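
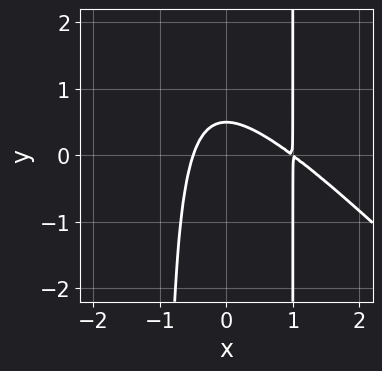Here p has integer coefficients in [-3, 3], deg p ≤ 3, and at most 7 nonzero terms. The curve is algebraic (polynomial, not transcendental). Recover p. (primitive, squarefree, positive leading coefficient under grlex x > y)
1. Degree: no degree-2 curve has this shape, so deg p = 3.
2. Matching integer coefficients to the picture gives p.

2*x^3 + 2*x^2*y - 3*x^2 - 2*y + 1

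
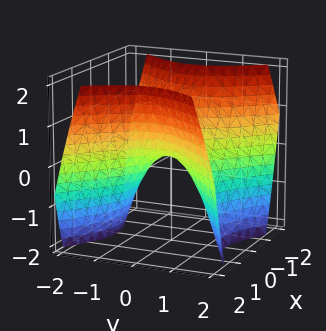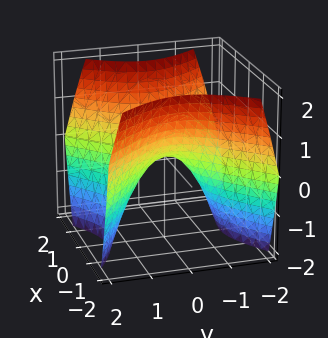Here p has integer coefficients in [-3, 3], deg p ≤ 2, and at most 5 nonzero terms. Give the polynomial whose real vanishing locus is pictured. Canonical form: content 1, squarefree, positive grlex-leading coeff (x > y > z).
x^2 - y^2 - z

(a) The degree is 2 — a saddle surface; a quadric.
(b) Symmetries: the y ↦ −y reflection is a symmetry, so y appears only in even powers; it's symmetric under x → −x, forcing even powers of x.
(c) From the visible intercepts: one y-axis crossing is at y = 0; one z-axis crossing is at z = 0; it crosses the x-axis at the gridline x = 0.
(d) These observations pin down the coefficients.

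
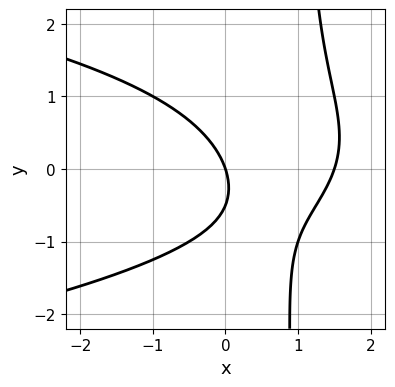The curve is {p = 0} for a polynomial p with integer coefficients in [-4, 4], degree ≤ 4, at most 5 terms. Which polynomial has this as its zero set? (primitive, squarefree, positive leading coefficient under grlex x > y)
2*x*y^2 + 2*x^2 - 2*y^2 - 3*x - y

1. Degree: a generic line meets the curve in up to 3 points, so deg p = 3.
2. Reading off the gridlines: one x-axis crossing is at x = 0; it crosses the y-axis at the gridline y = 0.
3. Solving for integer coefficients yields p as stated.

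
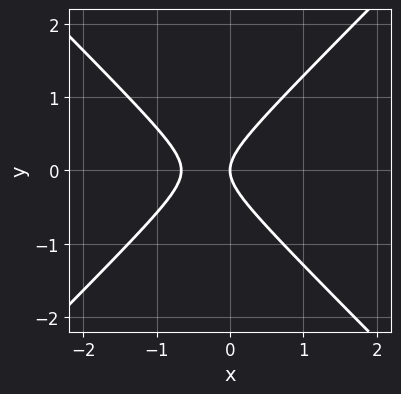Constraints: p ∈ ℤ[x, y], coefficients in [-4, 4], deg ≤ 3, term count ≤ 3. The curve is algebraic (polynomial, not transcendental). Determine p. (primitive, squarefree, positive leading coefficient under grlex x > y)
3*x^2 - 3*y^2 + 2*x

(a) The degree is 2 — a generic line meets the curve in up to 2 points.
(b) Symmetries: the y ↦ −y reflection is a symmetry, so y appears only in even powers.
(c) From the axis intercepts and sections: it crosses the x-axis at the gridline x = 0; it meets the y-axis at y = 0 (among the integer gridlines).
(d) Putting this together gives p.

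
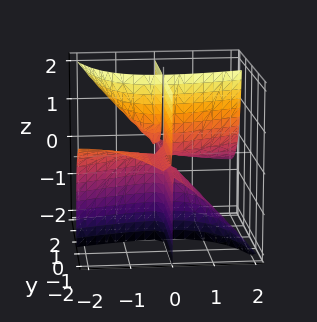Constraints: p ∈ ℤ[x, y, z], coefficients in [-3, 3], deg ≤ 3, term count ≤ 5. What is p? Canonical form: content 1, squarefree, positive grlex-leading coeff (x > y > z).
x^3 - 2*x^2*y - 3*x*y*z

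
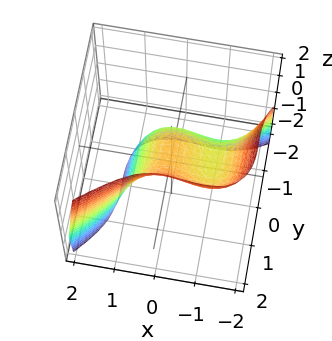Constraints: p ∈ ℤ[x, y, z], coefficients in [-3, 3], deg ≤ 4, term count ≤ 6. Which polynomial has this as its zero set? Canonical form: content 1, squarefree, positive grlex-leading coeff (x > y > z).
1. The degree is 3 — no degree-2 surface has this shape.
2. Matching integer coefficients to the picture gives p.

2*x^3 - 3*y^3 + 3*x^2 + 3*z - 2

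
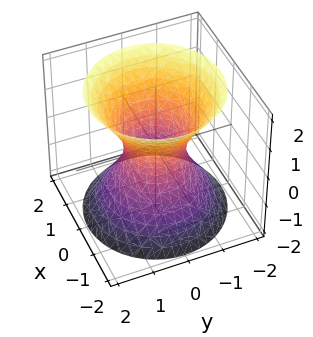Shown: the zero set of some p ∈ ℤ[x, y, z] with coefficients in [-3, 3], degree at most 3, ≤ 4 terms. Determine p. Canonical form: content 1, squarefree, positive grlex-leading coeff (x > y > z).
deg p = 2. An hourglass — one-sheet hyperboloid; a quadric.
Symmetries: the z ↦ −z reflection is a symmetry, so z appears only in even powers; the surface is invariant under rotation about z: p = q(x² + y², z).
Against the integer gridlines: no z-intercept at any integer in the box; a circular section at z = -2 has radius between 1 and 2.
Solving for integer coefficients yields p as stated.

3*x^2 + 3*y^2 - 2*z^2 - 2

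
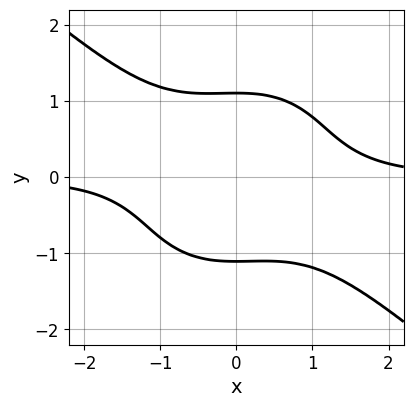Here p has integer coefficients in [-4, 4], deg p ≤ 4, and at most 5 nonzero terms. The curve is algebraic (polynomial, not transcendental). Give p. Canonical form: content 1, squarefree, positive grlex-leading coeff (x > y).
The degree is 4 — the shape is more complex than any degree-3 curve.
Against the integer gridlines: it misses every integer gridline on the x-axis.
Together with the visible shape, these determine p as stated.

2*x^3*y + x^2*y^2 + 2*y^4 - 3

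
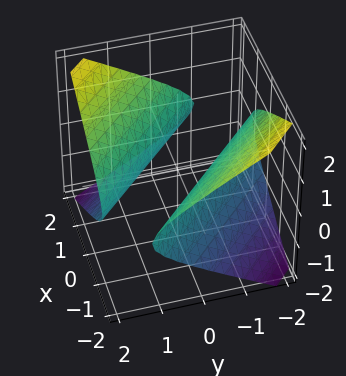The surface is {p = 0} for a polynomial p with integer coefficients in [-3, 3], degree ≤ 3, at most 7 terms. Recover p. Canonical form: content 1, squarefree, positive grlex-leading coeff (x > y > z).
x^2 + 2*x*y + y^2 - 3*z^2 - 1

I count 2 distinct pieces. They look like related sheets of one shape, so recover p as a whole.
Degree: no degree-1 surface has this shape, so deg p = 2.
Reading off the gridlines: among the integer gridlines, it crosses the x-axis at x ∈ {-1, 1}; among the integer gridlines, it crosses the y-axis at y ∈ {-1, 1}; no z-intercept at any integer in the box.
Solving for integer coefficients yields p as stated.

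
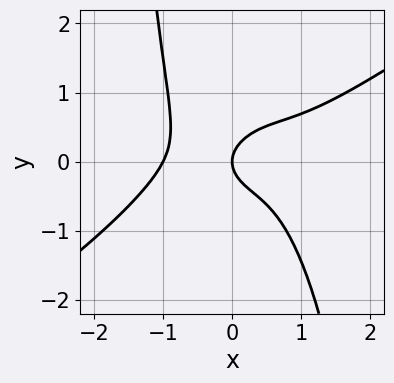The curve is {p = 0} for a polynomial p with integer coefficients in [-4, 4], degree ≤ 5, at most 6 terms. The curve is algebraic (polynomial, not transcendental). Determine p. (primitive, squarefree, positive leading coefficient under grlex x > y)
Degree: no degree-3 curve has this shape, so deg p = 4.
Reading off the gridlines: among the integer gridlines, it crosses the x-axis at x ∈ {-1, 0}; it meets the y-axis at y = 0 (among the integer gridlines).
Assembling these constraints gives the stated polynomial.

2*x^4 - 3*x^3*y - x*y^2 - 3*y^2 + 2*x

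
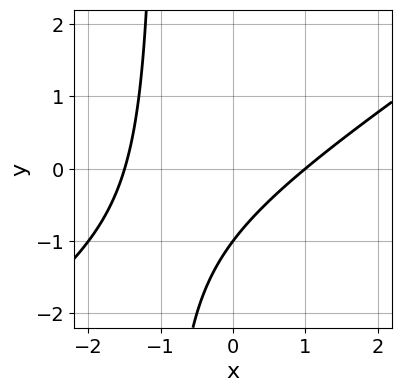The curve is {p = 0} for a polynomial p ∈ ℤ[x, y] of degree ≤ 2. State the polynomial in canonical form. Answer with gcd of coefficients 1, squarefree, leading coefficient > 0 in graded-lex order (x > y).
2*x^2 - 3*x*y + x - 3*y - 3

1. Degree: a generic line meets the curve in up to 2 points, so deg p = 2.
2. From the visible intercepts: it meets the x-axis at x = 1 (among the integer gridlines); one y-axis crossing is at y = -1.
3. Fitting integer coefficients to these (and the overall shape) gives p.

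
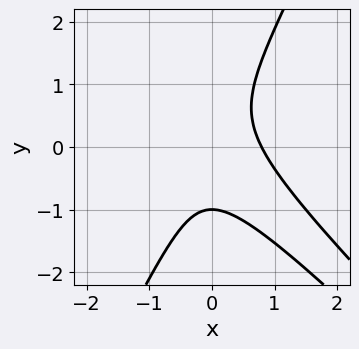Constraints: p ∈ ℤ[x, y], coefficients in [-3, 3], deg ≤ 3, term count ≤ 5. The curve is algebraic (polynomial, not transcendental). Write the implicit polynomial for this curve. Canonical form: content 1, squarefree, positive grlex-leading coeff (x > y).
2*x^3 + 3*x^2*y - y^3 - 1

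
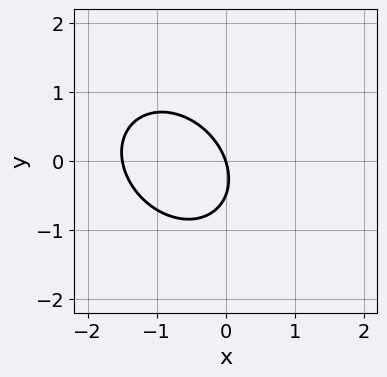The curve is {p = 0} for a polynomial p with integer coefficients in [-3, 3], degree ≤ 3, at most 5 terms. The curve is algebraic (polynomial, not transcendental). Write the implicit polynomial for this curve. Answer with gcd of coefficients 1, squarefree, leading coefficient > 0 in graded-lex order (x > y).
2*x^2 + x*y + 2*y^2 + 3*x + y

Degree: a generic line meets the curve in up to 2 points, so deg p = 2.
From the axis intercepts and sections: it crosses the x-axis at the gridline x = 0; one y-axis crossing is at y = 0.
Together with the visible shape, these determine p as stated.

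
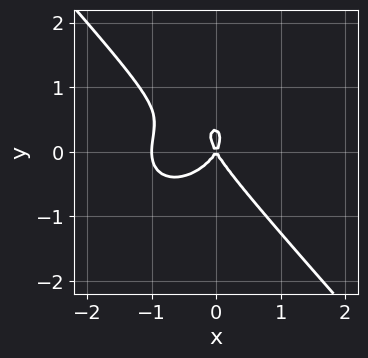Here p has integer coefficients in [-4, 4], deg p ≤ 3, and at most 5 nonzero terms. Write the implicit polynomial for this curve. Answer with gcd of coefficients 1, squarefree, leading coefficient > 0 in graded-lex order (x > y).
First, degree: a generic line meets the curve in up to 3 points, so deg p = 3.
Next, reading off the gridlines: it meets the y-axis at y = 0 (among the integer gridlines); the x-axis gridline crossings are at x ∈ {-1, 0}.
Finally, putting this together gives p.

3*x^3 + x*y^2 + 3*y^3 + 3*x^2 - y^2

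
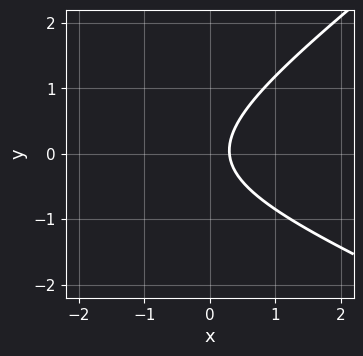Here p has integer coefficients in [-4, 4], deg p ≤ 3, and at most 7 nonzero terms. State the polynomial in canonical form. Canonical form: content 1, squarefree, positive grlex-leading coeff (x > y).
1. deg p = 2. The shape is more complex than any degree-1 curve.
2. From the visible intercepts: no y-intercept at any integer in the box.
3. Matching integer coefficients to the picture gives p.

x^2 + x*y - 3*y^2 + 3*x - 1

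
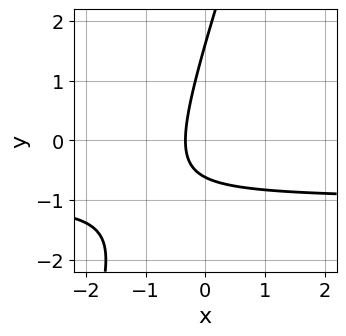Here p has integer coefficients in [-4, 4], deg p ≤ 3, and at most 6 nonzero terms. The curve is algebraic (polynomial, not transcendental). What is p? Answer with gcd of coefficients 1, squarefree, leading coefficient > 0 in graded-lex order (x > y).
First, degree: the shape is more complex than any degree-1 curve, so deg p = 2.
Finally, putting this together gives p.

3*x*y - y^2 + 3*x + y + 1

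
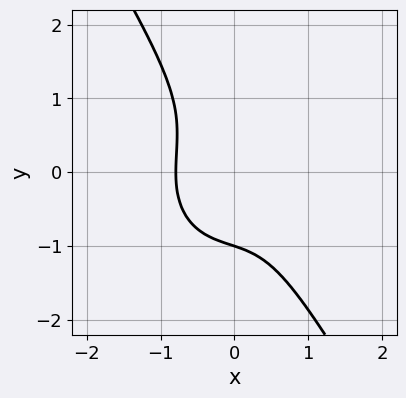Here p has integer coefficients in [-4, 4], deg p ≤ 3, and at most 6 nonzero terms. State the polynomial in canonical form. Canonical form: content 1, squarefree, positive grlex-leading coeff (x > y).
First, deg p = 3. The shape is more complex than any degree-2 curve.
Then, from the visible intercepts: it meets the y-axis at y = -1 (among the integer gridlines).
Finally, the integer polynomial consistent with all of this is the stated p.

2*x^3 + x*y^2 + y^3 + 1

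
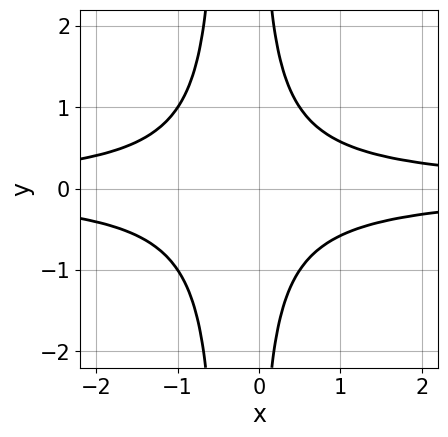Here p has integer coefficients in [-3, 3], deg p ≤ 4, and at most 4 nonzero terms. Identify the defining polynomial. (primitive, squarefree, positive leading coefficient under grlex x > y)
2*x^2*y^2 + x*y^2 - 1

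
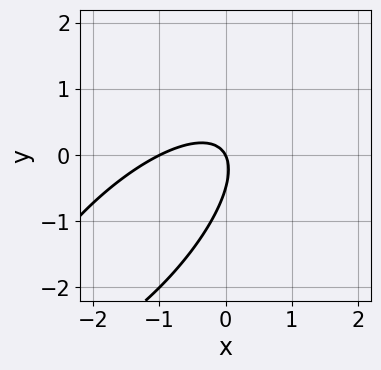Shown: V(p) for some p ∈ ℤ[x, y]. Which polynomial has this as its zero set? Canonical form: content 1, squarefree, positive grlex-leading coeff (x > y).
(a) The degree is 2 — the shape is more complex than any degree-1 curve.
(b) From the axis intercepts and sections: among the integer gridlines, it crosses the x-axis at x ∈ {-1, 0}; it meets the y-axis at y = 0 (among the integer gridlines).
(c) Matching integer coefficients to the picture gives p.

2*x^2 - 3*x*y + 2*y^2 + 2*x + y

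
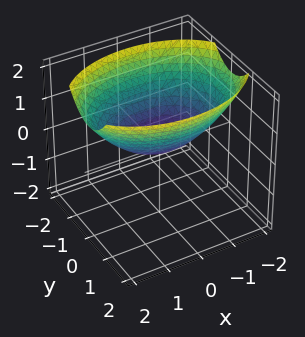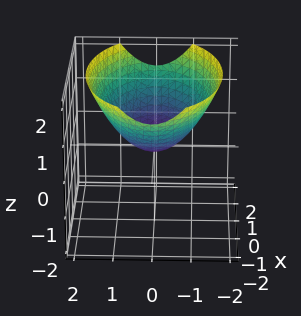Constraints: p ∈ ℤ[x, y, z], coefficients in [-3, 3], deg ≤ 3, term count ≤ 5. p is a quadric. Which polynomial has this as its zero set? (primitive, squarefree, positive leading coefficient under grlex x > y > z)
x^2 + 2*y^2 - 3*z

(a) Degree: a paraboloid; a quadric, so deg p = 2.
(b) Symmetries: it's symmetric under y → −y, forcing even powers of y; mirror symmetry x ↦ −x ⇒ only even powers of x.
(c) Checking where it meets the axes: one x-axis crossing is at x = 0; it meets the z-axis at z = 0 (among the integer gridlines); it crosses the y-axis at the gridline y = 0.
(d) Matching integer coefficients to the picture gives p.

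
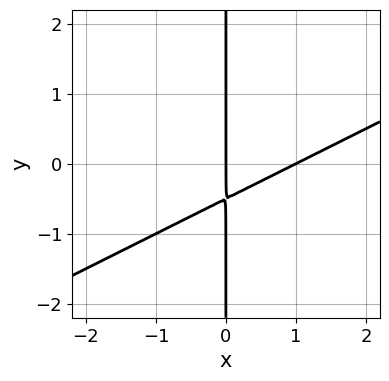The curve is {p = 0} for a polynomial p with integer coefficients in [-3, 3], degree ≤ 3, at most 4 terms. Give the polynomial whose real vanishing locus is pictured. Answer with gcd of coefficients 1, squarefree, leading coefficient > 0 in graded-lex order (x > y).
x^2 - 2*x*y - x

(a) The degree is 2 — no degree-1 curve has this shape.
(b) From the visible intercepts: among the integer gridlines, it crosses the x-axis at x ∈ {0, 1}; every point of the y-axis in the box is on the curve.
(c) Solving for integer coefficients yields p as stated.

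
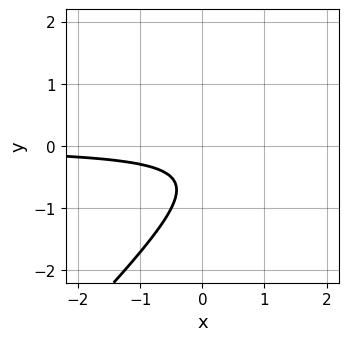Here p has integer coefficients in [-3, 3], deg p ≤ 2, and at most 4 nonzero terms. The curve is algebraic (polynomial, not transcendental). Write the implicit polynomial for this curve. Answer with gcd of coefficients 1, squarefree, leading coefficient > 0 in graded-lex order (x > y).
First, degree: a generic line meets the curve in up to 2 points, so deg p = 2.
Then, against the integer gridlines: it misses every integer gridline on the x-axis; no y-intercept at any integer in the box.
Finally, together with the visible shape, these determine p as stated.

2*x*y - 2*y^2 - 2*y - 1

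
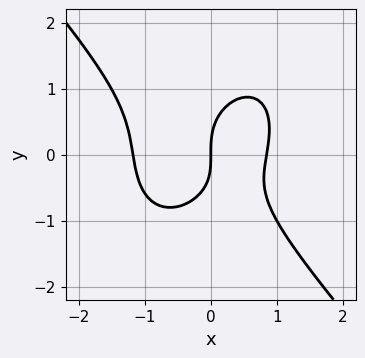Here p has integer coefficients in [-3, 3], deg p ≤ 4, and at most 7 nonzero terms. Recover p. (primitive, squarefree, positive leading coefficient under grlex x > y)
Degree: no degree-2 curve has this shape, so deg p = 3.
From the visible intercepts: it crosses the x-axis at the gridline x = 0; it meets the y-axis at y = 0 (among the integer gridlines).
Matching integer coefficients to the picture gives p.

3*x^3 + 2*y^3 + x^2 - x*y - 3*x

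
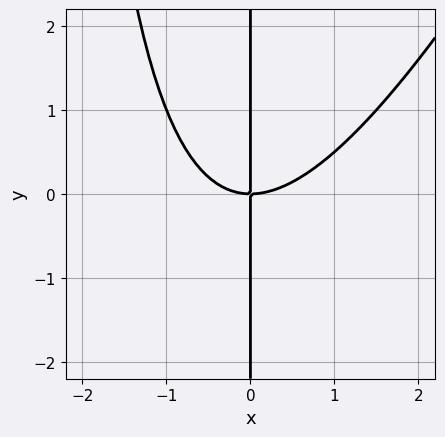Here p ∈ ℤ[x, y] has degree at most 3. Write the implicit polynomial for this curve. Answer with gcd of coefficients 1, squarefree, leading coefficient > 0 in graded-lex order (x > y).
2*x^3 - x^2*y - 3*x*y

The degree is 3 — a generic line meets the curve in up to 3 points.
Against the integer gridlines: the visible y-axis segment lies entirely on the curve; one x-axis crossing is at x = 0.
Matching integer coefficients to the picture gives p.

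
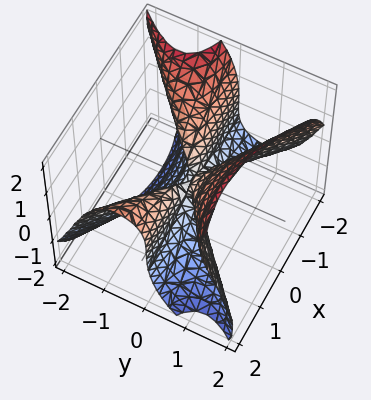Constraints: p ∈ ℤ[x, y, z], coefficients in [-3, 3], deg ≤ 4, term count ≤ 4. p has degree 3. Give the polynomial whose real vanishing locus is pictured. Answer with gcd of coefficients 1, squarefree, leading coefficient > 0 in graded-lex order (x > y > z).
2*x^2*y - 2*x*y*z - 3*y^3 + z^3

1. The degree is 3 — a generic line meets the surface in up to 3 points.
2. From the visible intercepts: every point of the x-axis in the box is on the surface; it meets the y-axis at y = 0 (among the integer gridlines); it meets the z-axis at z = 0 (among the integer gridlines).
3. The integer polynomial consistent with all of this is the stated p.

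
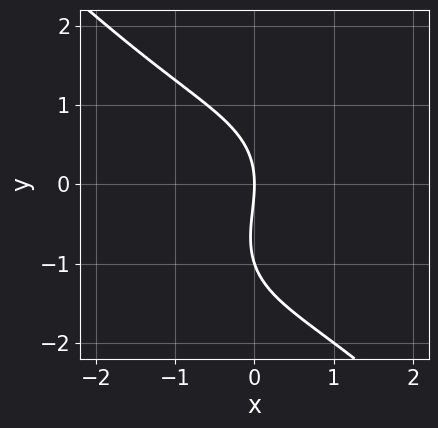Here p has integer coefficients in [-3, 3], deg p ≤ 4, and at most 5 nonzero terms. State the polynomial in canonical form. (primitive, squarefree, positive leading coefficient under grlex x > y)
x^3 + y^3 + y^2 + 3*x

deg p = 3.
Reading off the gridlines: among the integer gridlines, it crosses the y-axis at y ∈ {-1, 0}; it meets the x-axis at x = 0 (among the integer gridlines).
Together with the visible shape, these determine p as stated.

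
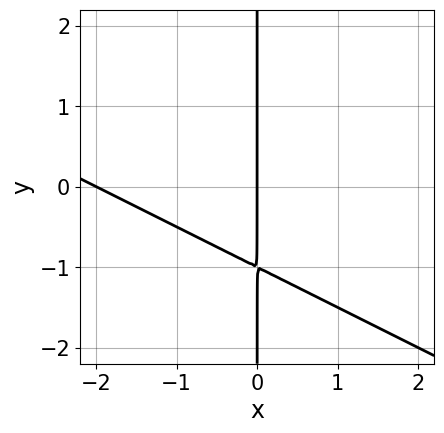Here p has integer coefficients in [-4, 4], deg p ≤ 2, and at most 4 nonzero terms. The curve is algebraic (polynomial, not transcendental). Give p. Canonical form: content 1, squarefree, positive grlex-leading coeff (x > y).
x^2 + 2*x*y + 2*x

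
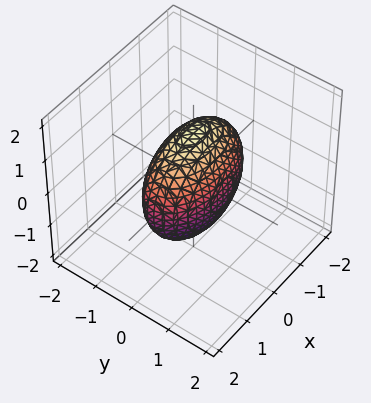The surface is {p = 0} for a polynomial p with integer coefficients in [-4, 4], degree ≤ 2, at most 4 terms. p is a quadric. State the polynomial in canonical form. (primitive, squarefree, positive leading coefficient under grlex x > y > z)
(a) Degree: bounded and convex; a quadric, so deg p = 2.
(b) Symmetries: it's symmetric under x → −x, forcing even powers of x; it's symmetric under z → −z, forcing even powers of z; the y ↦ −y reflection is a symmetry, so y appears only in even powers.
(c) Assembling these constraints gives the stated polynomial.

x^2 + 3*y^2 + z^2 - 2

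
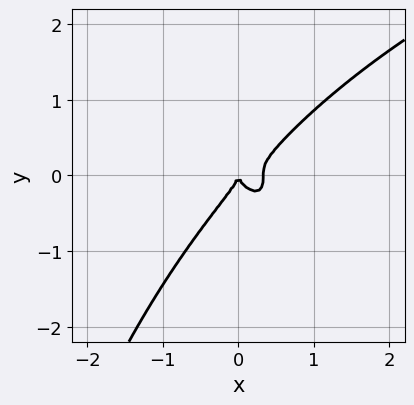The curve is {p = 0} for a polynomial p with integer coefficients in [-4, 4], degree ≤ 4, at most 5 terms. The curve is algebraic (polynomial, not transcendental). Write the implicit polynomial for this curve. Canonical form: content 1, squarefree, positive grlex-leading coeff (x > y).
Degree: no degree-3 curve has this shape, so deg p = 4.
Against the integer gridlines: one x-axis crossing is at x = 0; it crosses the y-axis at the gridline y = 0.
Fitting integer coefficients to these (and the overall shape) gives p.

x^2*y^2 - 3*x^3 + 2*y^3 + x^2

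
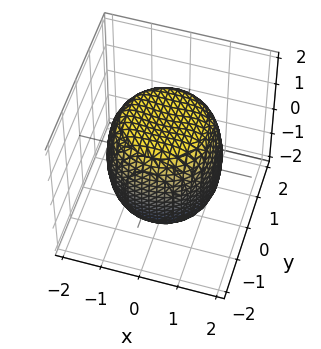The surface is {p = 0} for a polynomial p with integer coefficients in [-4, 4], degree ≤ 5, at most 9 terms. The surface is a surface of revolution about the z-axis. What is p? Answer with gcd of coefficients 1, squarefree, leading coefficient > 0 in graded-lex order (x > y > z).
The degree is 4 — no degree-3 surface has this shape.
Symmetry: the z-axis is an axis of rotation, so x and y enter only as x² + y².
Reading off the gridlines: a circular section at z = 1 has radius between 1 and 2.
The integer polynomial consistent with all of this is the stated p.

x^4 + 2*x^2*y^2 + y^4 - x^2 - y^2 + z^2 - 2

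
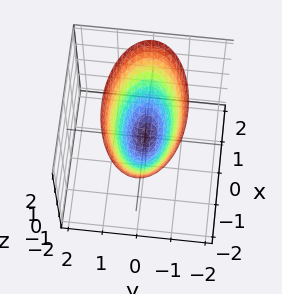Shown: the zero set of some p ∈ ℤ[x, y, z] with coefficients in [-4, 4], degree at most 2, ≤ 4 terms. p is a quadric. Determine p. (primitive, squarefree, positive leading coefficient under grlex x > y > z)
1. The degree is 2 — a single bowl opening along one axis; a quadric.
2. Symmetries: mirror symmetry y ↦ −y ⇒ only even powers of y; the x ↦ −x reflection is a symmetry, so x appears only in even powers.
3. From the axis intercepts and sections: it crosses the z-axis at the gridline z = 0; one y-axis crossing is at y = 0; it meets the x-axis at x = 0 (among the integer gridlines).
4. Putting this together gives p.

x^2 + 3*y^2 - 2*z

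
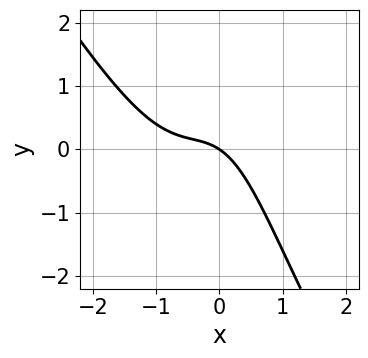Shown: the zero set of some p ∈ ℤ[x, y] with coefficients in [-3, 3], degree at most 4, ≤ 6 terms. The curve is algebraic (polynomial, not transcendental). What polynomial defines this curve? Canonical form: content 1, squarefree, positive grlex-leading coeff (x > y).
3*x^3 + 2*x^2*y + 3*x^2 + 2*x + 3*y

The degree is 3 — no degree-2 curve has this shape.
Observable constraints: one x-axis crossing is at x = 0; it meets the y-axis at y = 0 (among the integer gridlines).
Putting this together gives p.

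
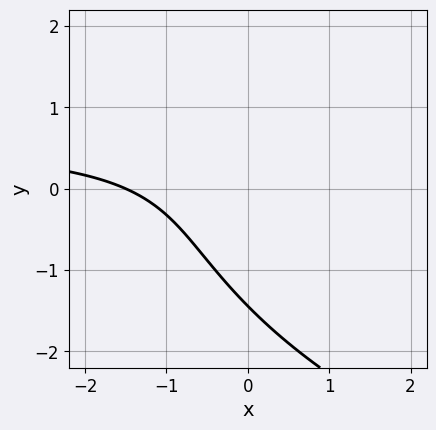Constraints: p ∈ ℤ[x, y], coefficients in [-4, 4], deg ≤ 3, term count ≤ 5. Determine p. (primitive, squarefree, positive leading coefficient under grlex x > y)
y^3 - 3*x*y + 2*x + 3

1. Degree: a generic line meets the curve in up to 3 points, so deg p = 3.
2. Matching integer coefficients to the picture gives p.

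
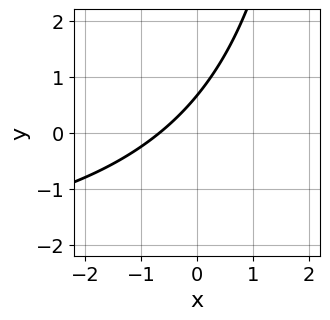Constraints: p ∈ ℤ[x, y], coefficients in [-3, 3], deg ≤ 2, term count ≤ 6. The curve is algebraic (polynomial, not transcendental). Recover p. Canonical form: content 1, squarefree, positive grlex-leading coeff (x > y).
Degree: no degree-1 curve has this shape, so deg p = 2.
Putting this together gives p.

x*y + 3*x - 3*y + 2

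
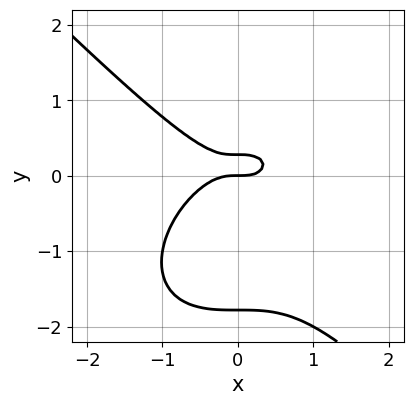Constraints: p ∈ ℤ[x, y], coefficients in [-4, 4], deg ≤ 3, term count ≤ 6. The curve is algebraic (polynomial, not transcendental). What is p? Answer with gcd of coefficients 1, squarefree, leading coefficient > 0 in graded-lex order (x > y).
First, the degree is 3 — no degree-2 curve has this shape.
Next, checking where it meets the axes: one y-axis crossing is at y = 0; it crosses the x-axis at the gridline x = 0.
Finally, putting this together gives p.

2*x^3 + 2*y^3 + 3*y^2 - y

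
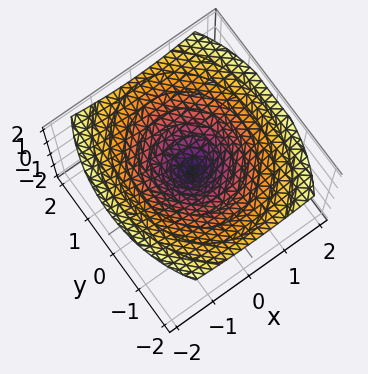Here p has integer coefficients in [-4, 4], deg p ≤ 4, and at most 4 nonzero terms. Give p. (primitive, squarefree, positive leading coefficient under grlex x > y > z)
y^2*z + z^3 - 2*x^2 - 3*y^2

First, the degree is 3 — a generic line meets the surface in up to 3 points.
Next, observable constraints: it meets the y-axis at y = 0 (among the integer gridlines); it meets the x-axis at x = 0 (among the integer gridlines); one z-axis crossing is at z = 0.
Finally, these observations pin down the coefficients.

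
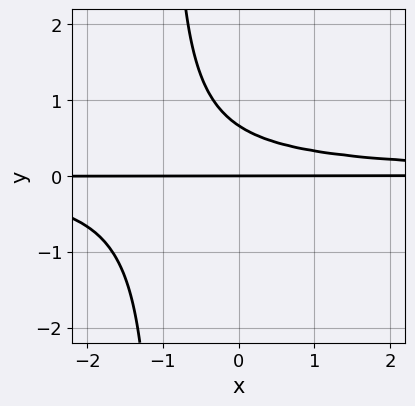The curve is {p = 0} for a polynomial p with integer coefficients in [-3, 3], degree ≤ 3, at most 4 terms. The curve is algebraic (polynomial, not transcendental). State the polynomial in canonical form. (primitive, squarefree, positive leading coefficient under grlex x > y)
3*x*y^2 + 3*y^2 - 2*y

1. deg p = 3. The shape is more complex than any degree-2 curve.
2. Against the integer gridlines: the visible x-axis segment lies entirely on the curve; it meets the y-axis at y = 0 (among the integer gridlines).
3. Fitting integer coefficients to these (and the overall shape) gives p.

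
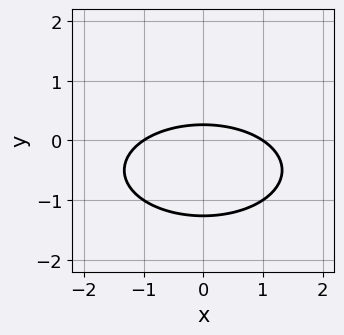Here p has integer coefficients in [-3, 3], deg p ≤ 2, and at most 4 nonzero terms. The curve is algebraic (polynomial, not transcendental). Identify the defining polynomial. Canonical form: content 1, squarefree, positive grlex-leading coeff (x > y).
x^2 + 3*y^2 + 3*y - 1

1. The degree is 2 — the shape is more complex than any degree-1 curve.
2. Symmetries: mirror symmetry x ↦ −x ⇒ only even powers of x.
3. Against the integer gridlines: among the integer gridlines, it crosses the x-axis at x ∈ {-1, 1}.
4. These observations pin down the coefficients.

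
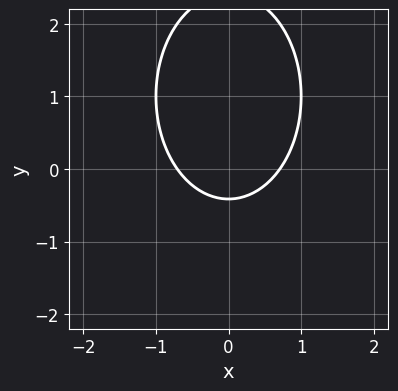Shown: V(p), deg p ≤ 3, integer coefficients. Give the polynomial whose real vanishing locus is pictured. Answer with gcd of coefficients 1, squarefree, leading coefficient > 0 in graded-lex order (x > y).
deg p = 2. The shape is more complex than any degree-1 curve.
Symmetries: mirror symmetry x ↦ −x ⇒ only even powers of x.
Assembling these constraints gives the stated polynomial.

2*x^2 + y^2 - 2*y - 1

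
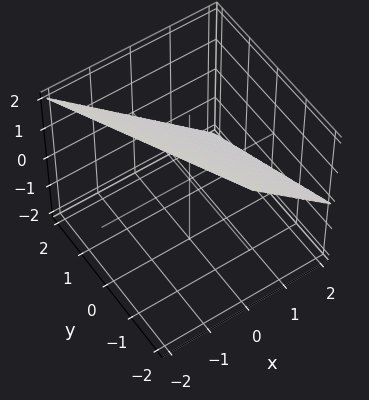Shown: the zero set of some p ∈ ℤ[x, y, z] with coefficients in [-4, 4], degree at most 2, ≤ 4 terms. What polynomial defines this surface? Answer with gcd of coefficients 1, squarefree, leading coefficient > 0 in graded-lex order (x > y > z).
2*x + y + 2*z - 2

(a) Degree: every cross-section is a straight line — this is a plane, so deg p = 1.
(b) Checking where it meets the axes: one x-axis crossing is at x = 1; it meets the y-axis at y = 2 (among the integer gridlines); one z-axis crossing is at z = 1.
(c) These observations pin down the coefficients.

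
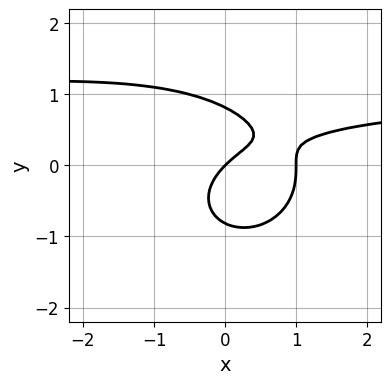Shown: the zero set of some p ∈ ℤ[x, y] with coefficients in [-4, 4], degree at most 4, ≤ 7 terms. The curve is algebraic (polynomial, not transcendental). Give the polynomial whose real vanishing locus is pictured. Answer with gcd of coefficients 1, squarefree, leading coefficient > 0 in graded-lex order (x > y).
2*x^2*y + 3*y^3 - 2*x^2 + 2*x - 2*y

1. deg p = 3. A generic line meets the curve in up to 3 points.
2. Reading off the gridlines: it meets the y-axis at y = 0 (among the integer gridlines); the x-axis gridline crossings are at x ∈ {0, 1}.
3. Together with the visible shape, these determine p as stated.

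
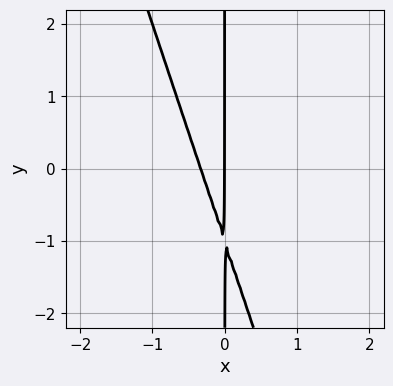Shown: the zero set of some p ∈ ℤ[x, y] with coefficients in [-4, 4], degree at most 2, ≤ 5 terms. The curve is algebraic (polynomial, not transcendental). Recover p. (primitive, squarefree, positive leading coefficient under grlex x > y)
3*x^2 + x*y + x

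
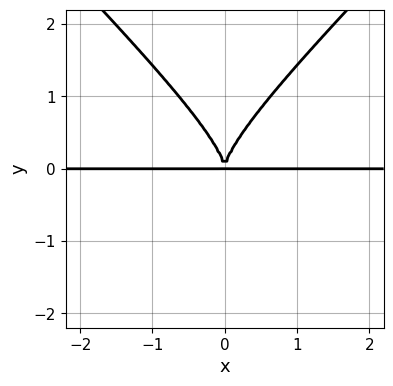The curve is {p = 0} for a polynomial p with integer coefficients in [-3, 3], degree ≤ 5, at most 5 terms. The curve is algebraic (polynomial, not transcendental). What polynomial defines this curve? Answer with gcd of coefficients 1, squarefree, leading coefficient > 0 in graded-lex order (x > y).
(a) deg p = 4.
(b) Symmetries: mirror symmetry x ↦ −x ⇒ only even powers of x.
(c) Observable constraints: every point of the x-axis in the box is on the curve.
(d) Together with the visible shape, these determine p as stated.

2*x^2*y^2 - 2*y^4 + 3*x^2*y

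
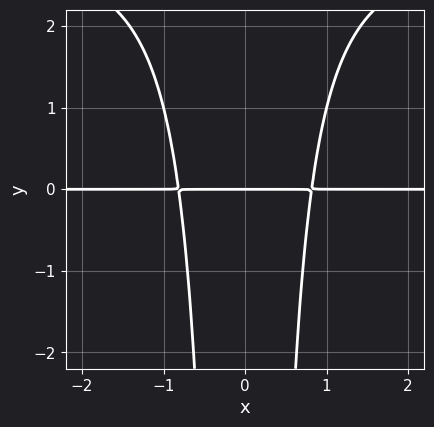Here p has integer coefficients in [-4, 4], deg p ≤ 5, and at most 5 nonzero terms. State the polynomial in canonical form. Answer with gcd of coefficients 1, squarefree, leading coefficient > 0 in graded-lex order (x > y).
x^2*y^2 - 3*x^2*y + 2*y

The degree is 4 — no degree-3 curve has this shape.
Symmetries: mirror symmetry x ↦ −x ⇒ only even powers of x.
From the visible intercepts: it crosses the y-axis at the gridline y = 0; the visible x-axis segment lies entirely on the curve.
Matching integer coefficients to the picture gives p.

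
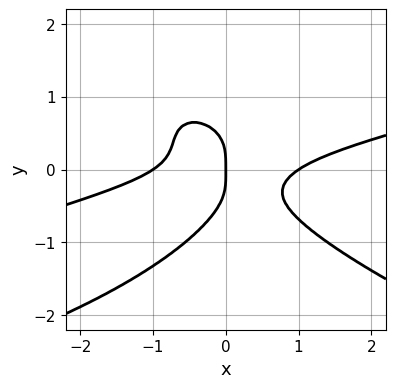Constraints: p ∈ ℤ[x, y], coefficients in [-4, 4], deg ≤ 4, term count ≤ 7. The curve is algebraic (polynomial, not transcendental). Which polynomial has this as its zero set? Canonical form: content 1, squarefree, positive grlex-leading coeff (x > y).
3*y^4 - x^3 + 3*x^2*y + 3*x*y^2 + x

(a) Degree: no degree-3 curve has this shape, so deg p = 4.
(b) Against the integer gridlines: the x-axis gridline crossings are at x ∈ {-1, 0, 1}; it meets the y-axis at y = 0 (among the integer gridlines).
(c) Putting this together gives p.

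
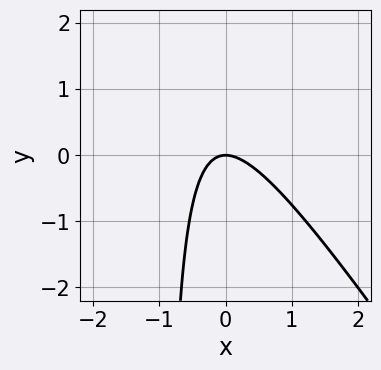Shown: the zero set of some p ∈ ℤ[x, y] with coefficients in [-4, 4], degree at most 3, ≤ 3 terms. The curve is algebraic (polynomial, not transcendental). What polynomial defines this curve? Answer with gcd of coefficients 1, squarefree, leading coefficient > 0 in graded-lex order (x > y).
3*x^2 + 2*x*y + 2*y

(a) The degree is 2 — the shape is more complex than any degree-1 curve.
(b) From the axis intercepts and sections: it meets the x-axis at x = 0 (among the integer gridlines); it meets the y-axis at y = 0 (among the integer gridlines).
(c) Matching integer coefficients to the picture gives p.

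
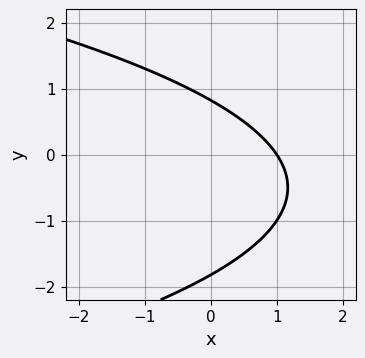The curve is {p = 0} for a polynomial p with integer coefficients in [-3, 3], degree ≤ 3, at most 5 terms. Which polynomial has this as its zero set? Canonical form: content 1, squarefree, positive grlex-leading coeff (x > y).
deg p = 2. The shape is more complex than any degree-1 curve.
From the axis intercepts and sections: one x-axis crossing is at x = 1.
Assembling these constraints gives the stated polynomial.

2*y^2 + 3*x + 2*y - 3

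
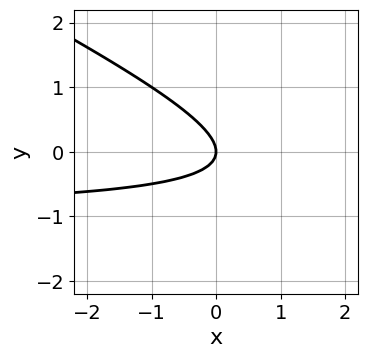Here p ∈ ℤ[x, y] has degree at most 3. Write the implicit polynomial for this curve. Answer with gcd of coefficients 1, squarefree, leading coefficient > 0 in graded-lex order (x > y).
1. Degree: a generic line meets the curve in up to 2 points, so deg p = 2.
2. Observable constraints: one y-axis crossing is at y = 0; one x-axis crossing is at x = 0.
3. Fitting integer coefficients to these (and the overall shape) gives p.

x*y + 2*y^2 + x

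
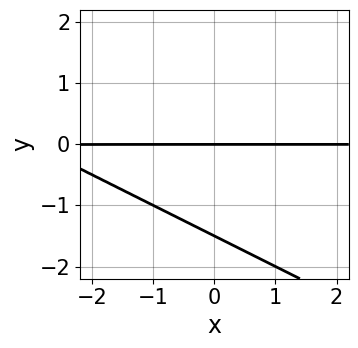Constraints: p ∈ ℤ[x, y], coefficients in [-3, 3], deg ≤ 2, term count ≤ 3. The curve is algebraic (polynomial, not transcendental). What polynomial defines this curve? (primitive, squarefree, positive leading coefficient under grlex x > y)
x*y + 2*y^2 + 3*y

1. deg p = 2. The shape is more complex than any degree-1 curve.
2. Observable constraints: one y-axis crossing is at y = 0; the visible x-axis segment lies entirely on the curve.
3. Solving for integer coefficients yields p as stated.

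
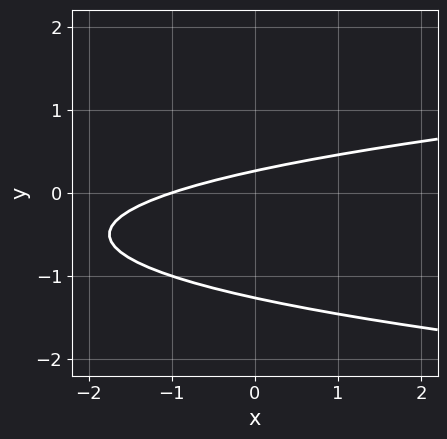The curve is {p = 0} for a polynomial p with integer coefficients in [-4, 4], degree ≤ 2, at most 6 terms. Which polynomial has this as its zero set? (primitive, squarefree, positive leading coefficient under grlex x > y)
3*y^2 - x + 3*y - 1

First, degree: no degree-1 curve has this shape, so deg p = 2.
Next, observable constraints: it crosses the x-axis at the gridline x = -1.
Finally, solving for integer coefficients yields p as stated.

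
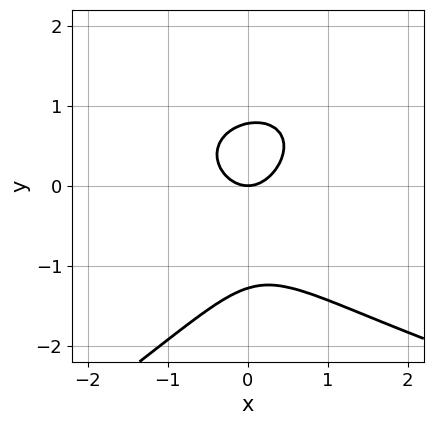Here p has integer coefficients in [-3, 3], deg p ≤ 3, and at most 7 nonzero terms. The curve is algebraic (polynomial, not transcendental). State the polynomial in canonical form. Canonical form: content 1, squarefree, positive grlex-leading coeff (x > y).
x*y^2 - 2*y^3 - 3*x^2 - y^2 + 2*y

First, the degree is 3 — no degree-2 curve has this shape.
Next, reading off the gridlines: it meets the y-axis at y = 0 (among the integer gridlines); it crosses the x-axis at the gridline x = 0.
Finally, the integer polynomial consistent with all of this is the stated p.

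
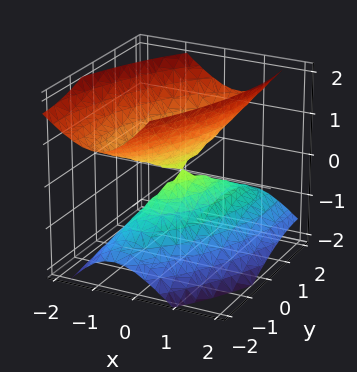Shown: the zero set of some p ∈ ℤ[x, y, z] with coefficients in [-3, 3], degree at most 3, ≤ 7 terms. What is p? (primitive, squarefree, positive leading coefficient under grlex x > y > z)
3*x^2 - 2*x*y + x*z + y^2 - 2*z^2

First, there are 2 components. They look like related sheets of one shape, so recover p as a whole.
Next, degree: the shape is more complex than any degree-1 surface, so deg p = 2.
Next, from the visible intercepts: it meets the z-axis at z = 0 (among the integer gridlines); it meets the y-axis at y = 0 (among the integer gridlines); one x-axis crossing is at x = 0.
Finally, assembling these constraints gives the stated polynomial.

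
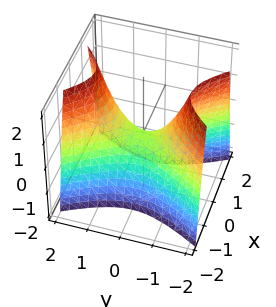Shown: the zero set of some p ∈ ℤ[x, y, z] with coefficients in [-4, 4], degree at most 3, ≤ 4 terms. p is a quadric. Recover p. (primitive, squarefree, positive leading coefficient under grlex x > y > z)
2*x^2 - y^2 + z

First, the degree is 2 — a saddle surface; a quadric.
Next, symmetries: the y ↦ −y reflection is a symmetry, so y appears only in even powers; the x ↦ −x reflection is a symmetry, so x appears only in even powers.
Then, against the integer gridlines: it meets the y-axis at y = 0 (among the integer gridlines); it meets the z-axis at z = 0 (among the integer gridlines); it meets the x-axis at x = 0 (among the integer gridlines).
Finally, assembling these constraints gives the stated polynomial.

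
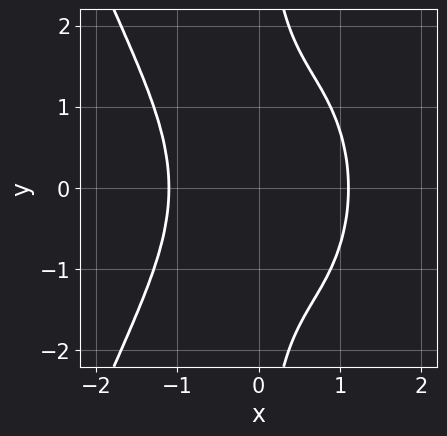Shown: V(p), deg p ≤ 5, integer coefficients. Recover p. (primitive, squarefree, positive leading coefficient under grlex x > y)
First, the degree is 4 — the shape is more complex than any degree-3 curve.
Next, symmetries: mirror symmetry y ↦ −y ⇒ only even powers of y.
Next, observable constraints: no y-intercept at any integer in the box.
Finally, fitting integer coefficients to these (and the overall shape) gives p.

2*x^4 + 2*x*y^2 - 3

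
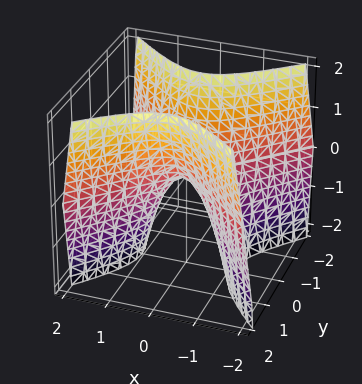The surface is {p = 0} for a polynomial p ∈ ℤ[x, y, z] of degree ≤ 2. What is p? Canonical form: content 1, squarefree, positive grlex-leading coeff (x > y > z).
(a) Degree: a saddle surface; a quadric, so deg p = 2.
(b) Symmetries: it's symmetric under y → −y, forcing even powers of y; it's symmetric under x → −x, forcing even powers of x.
(c) Reading off the gridlines: it crosses the y-axis at the gridline y = 0; one x-axis crossing is at x = 0; one z-axis crossing is at z = 0.
(d) Assembling these constraints gives the stated polynomial.

2*x^2 - 2*y^2 + z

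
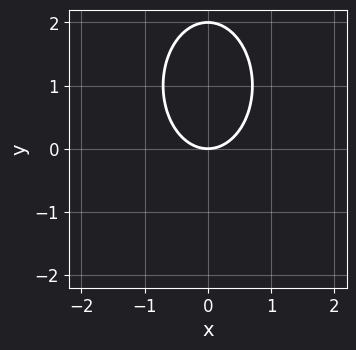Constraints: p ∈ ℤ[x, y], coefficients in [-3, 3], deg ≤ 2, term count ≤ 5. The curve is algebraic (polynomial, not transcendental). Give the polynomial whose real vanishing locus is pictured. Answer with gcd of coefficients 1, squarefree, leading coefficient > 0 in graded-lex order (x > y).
(a) deg p = 2.
(b) Symmetries: the x ↦ −x reflection is a symmetry, so x appears only in even powers.
(c) Checking where it meets the axes: among the integer gridlines, it crosses the y-axis at y ∈ {0, 2}; one x-axis crossing is at x = 0.
(d) These observations pin down the coefficients.

2*x^2 + y^2 - 2*y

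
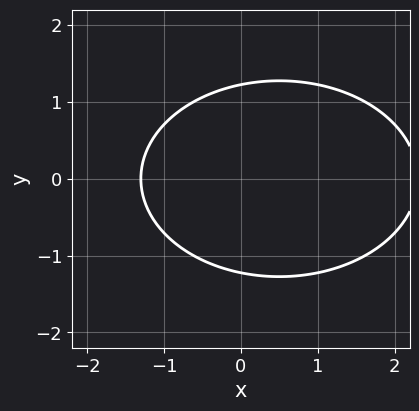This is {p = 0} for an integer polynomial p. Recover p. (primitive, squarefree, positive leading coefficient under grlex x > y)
First, the degree is 2 — no degree-1 curve has this shape.
Then, symmetries: it's symmetric under y → −y, forcing even powers of y.
Finally, assembling these constraints gives the stated polynomial.

x^2 + 2*y^2 - x - 3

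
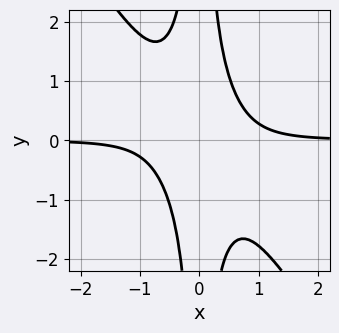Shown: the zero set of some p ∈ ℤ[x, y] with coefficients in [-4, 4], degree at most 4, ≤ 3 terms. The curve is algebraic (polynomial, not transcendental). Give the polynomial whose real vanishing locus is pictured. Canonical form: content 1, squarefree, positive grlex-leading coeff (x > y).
1. Degree: the shape is more complex than any degree-3 curve, so deg p = 4.
2. Checking where it meets the axes: the curve avoids every integer x-axis point in the box; no y-intercept at any integer in the box.
3. Together with the visible shape, these determine p as stated.

3*x^3*y + 2*x^2*y^2 - 1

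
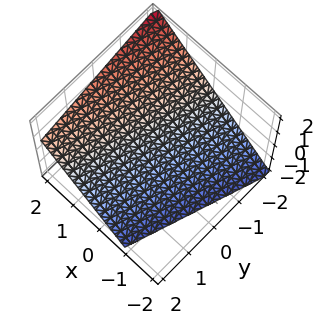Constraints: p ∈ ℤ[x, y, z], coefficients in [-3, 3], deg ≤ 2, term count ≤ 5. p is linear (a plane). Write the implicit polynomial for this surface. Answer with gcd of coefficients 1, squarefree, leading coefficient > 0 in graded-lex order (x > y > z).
(a) deg p = 1. Every cross-section is a straight line — this is a plane.
(b) From the visible intercepts: it meets the y-axis at y = -2 (among the integer gridlines).
(c) Solving for integer coefficients yields p as stated.

3*x - y - 3*z - 2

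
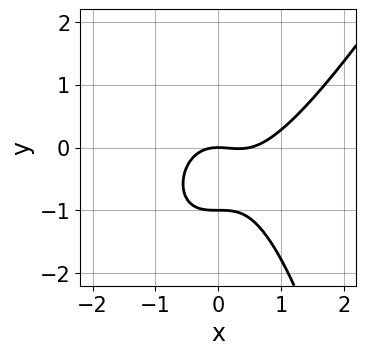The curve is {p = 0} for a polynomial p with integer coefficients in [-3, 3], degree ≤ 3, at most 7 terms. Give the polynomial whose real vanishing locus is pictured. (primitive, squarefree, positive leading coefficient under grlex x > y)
2*x^3 - x^2*y - x^2 - 2*y^2 - 2*y

deg p = 3. No degree-2 curve has this shape.
From the visible intercepts: one x-axis crossing is at x = 0; among the integer gridlines, it crosses the y-axis at y ∈ {-1, 0}.
Assembling these constraints gives the stated polynomial.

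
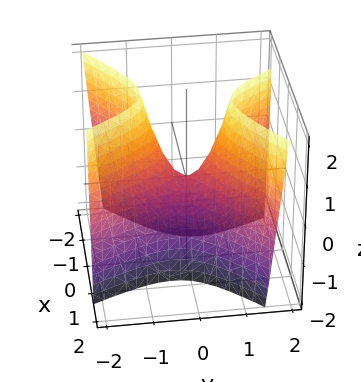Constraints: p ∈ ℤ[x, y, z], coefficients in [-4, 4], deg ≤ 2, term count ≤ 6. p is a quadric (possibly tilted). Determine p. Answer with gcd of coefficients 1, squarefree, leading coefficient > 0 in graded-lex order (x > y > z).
3*x^2 - 2*x*y - 2*y^2 + z

First, deg p = 2. A generic line meets the surface in up to 2 points.
Then, from the axis intercepts and sections: one z-axis crossing is at z = 0; one y-axis crossing is at y = 0; one x-axis crossing is at x = 0.
Finally, these observations pin down the coefficients.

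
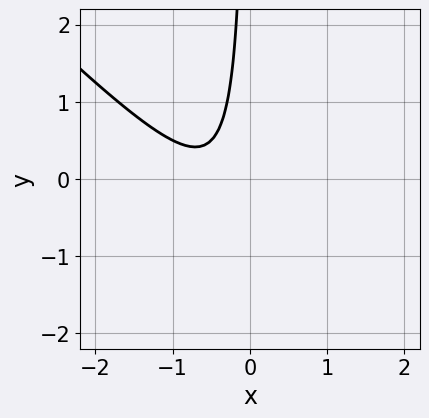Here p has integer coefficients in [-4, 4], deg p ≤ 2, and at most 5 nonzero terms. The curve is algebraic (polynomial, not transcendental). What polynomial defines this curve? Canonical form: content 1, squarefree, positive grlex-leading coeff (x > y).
2*x^2 + 2*x*y + 2*x + 1

First, deg p = 2.
Next, observable constraints: the curve avoids every integer y-axis point in the box; the curve avoids every integer x-axis point in the box.
Finally, the integer polynomial consistent with all of this is the stated p.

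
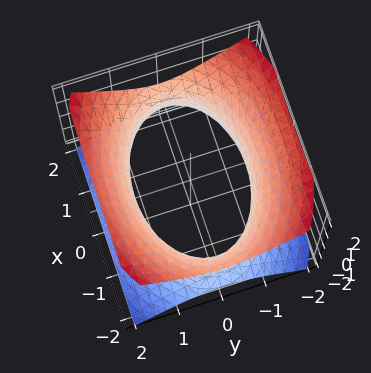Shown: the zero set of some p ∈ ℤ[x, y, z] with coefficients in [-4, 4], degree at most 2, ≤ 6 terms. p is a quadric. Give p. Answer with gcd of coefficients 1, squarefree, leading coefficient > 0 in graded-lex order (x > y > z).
deg p = 2. An hourglass — one-sheet hyperboloid; a quadric.
Symmetries: it's symmetric under x → −x, forcing even powers of x; the z ↦ −z reflection is a symmetry, so z appears only in even powers; the y ↦ −y reflection is a symmetry, so y appears only in even powers.
From the axis intercepts and sections: the surface avoids every integer z-axis point in the box.
The integer polynomial consistent with all of this is the stated p.

x^2 + 2*y^2 - 2*z^2 - 3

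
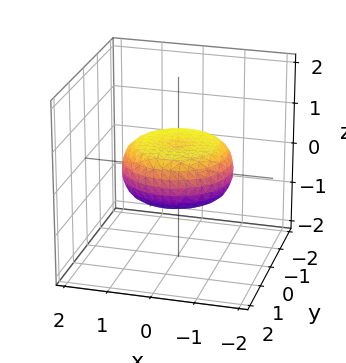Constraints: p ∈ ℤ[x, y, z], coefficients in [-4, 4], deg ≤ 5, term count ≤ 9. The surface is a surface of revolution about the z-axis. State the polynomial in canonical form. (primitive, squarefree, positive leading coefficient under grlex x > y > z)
x^4 + 2*x^2*y^2 + y^4 - x^2 - y^2 + 3*z^2 - 1

First, deg p = 4. The shape is more complex than any degree-3 surface.
Next, by symmetry, the surface is invariant under rotation about z: p = q(x² + y², z).
Then, against the integer gridlines: a circular section at z = 0 has radius between 1 and 2.
Finally, solving for integer coefficients yields p as stated.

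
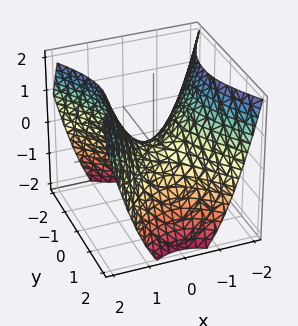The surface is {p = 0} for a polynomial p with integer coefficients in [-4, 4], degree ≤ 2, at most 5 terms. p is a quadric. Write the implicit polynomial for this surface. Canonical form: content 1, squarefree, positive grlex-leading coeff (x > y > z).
First, deg p = 2. A saddle surface; a quadric.
Then, symmetries: it's symmetric under x → −x, forcing even powers of x; mirror symmetry y ↦ −y ⇒ only even powers of y.
Next, against the integer gridlines: it crosses the y-axis at the gridline y = 0; it meets the z-axis at z = 0 (among the integer gridlines).
Finally, solving for integer coefficients yields p as stated.

3*x^2 - 2*y^2 - 3*z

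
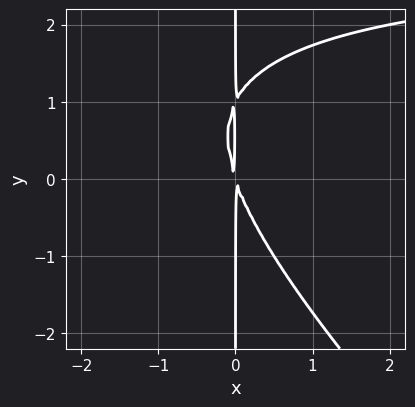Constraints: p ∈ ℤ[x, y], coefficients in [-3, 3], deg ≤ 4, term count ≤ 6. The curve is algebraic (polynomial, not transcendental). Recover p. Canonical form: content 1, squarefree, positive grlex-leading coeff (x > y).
(a) deg p = 3.
(b) Checking where it meets the axes: the visible y-axis segment lies entirely on the curve.
(c) Assembling these constraints gives the stated polynomial.

x^2*y + x*y^2 - 3*x^2 - x*y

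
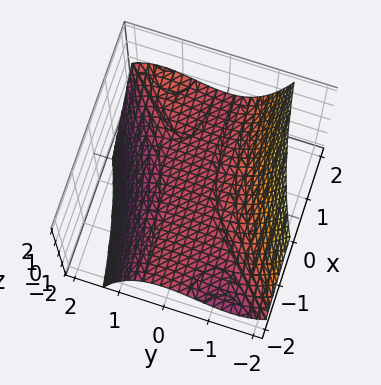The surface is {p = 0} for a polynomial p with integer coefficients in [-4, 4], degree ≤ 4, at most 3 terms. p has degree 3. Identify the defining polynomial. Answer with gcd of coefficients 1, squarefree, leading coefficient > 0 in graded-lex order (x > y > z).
First, deg p = 3. A generic line meets the surface in up to 3 points.
Then, observable constraints: one z-axis crossing is at z = 0; the visible x-axis segment lies entirely on the surface; one y-axis crossing is at y = 0.
Finally, putting this together gives p.

x*y^2 - y^3 - 3*z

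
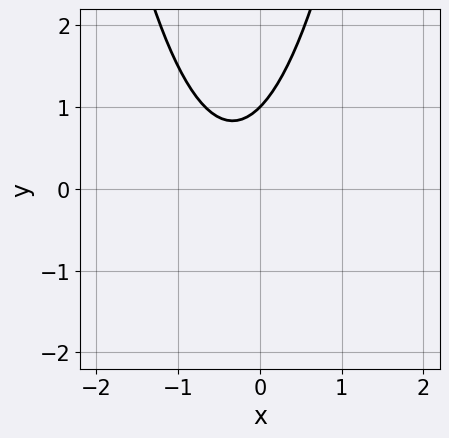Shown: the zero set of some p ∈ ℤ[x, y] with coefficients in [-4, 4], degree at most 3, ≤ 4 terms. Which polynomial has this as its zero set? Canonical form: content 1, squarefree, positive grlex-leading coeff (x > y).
(a) The degree is 2 — no degree-1 curve has this shape.
(b) From the axis intercepts and sections: it crosses the y-axis at the gridline y = 1; no x-intercept at any integer in the box.
(c) These observations pin down the coefficients.

3*x^2 + 2*x - 2*y + 2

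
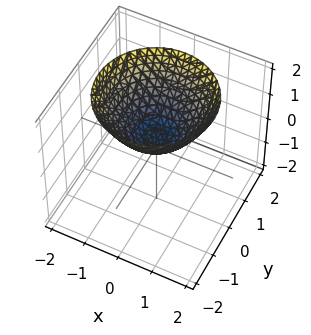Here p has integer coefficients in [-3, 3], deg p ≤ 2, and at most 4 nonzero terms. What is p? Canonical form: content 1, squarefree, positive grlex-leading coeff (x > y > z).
2*x^2 + 2*y^2 - 3*z + 1

First, degree: no degree-1 surface has this shape, so deg p = 2.
Then, symmetries: rotational symmetry about the z-axis ⇒ p depends on x, y only through x² + y².
Then, checking where it meets the axes: the surface avoids every integer y-axis point in the box; no x-intercept at any integer in the box; a circular section at z = 1 has radius exactly 1.
Finally, assembling these constraints gives the stated polynomial.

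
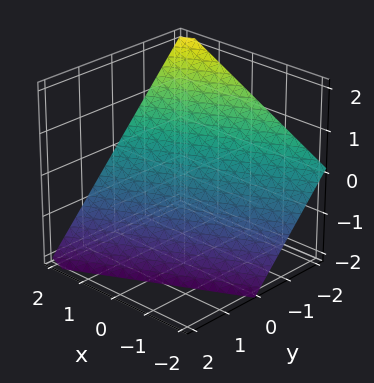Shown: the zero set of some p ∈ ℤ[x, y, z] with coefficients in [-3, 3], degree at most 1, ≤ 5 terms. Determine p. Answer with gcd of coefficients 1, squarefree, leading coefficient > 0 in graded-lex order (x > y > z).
x - 2*y - 2*z - 2

First, degree: the surface is flat (a plane), so deg p = 1.
Then, checking where it meets the axes: one y-axis crossing is at y = -1; it meets the z-axis at z = -1 (among the integer gridlines); one x-axis crossing is at x = 2.
Finally, assembling these constraints gives the stated polynomial.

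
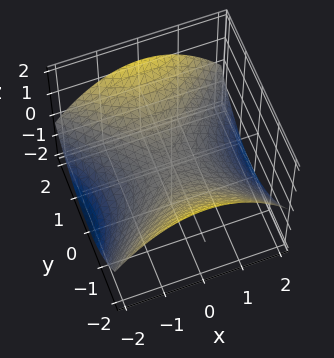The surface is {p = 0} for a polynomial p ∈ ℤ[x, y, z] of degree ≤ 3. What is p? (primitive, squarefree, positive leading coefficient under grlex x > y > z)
First, degree: a saddle surface; a quadric, so deg p = 2.
Then, symmetries: it's symmetric under x → −x, forcing even powers of x; mirror symmetry y ↦ −y ⇒ only even powers of y.
Next, reading off the gridlines: one z-axis crossing is at z = 0; it crosses the y-axis at the gridline y = 0; it crosses the x-axis at the gridline x = 0.
Finally, together with the visible shape, these determine p as stated.

x^2 - y^2 + 3*z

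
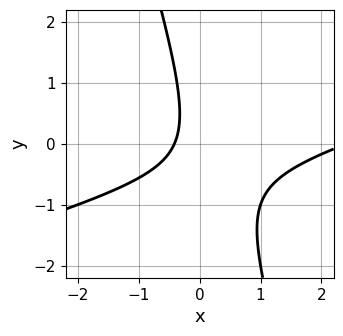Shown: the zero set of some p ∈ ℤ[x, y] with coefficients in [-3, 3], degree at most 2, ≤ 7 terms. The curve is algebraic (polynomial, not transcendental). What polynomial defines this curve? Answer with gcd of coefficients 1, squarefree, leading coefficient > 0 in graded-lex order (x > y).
Degree: no degree-1 curve has this shape, so deg p = 2.
Against the integer gridlines: no y-intercept at any integer in the box.
These observations pin down the coefficients.

x^2 - 3*x*y - y^2 - 2*x - 1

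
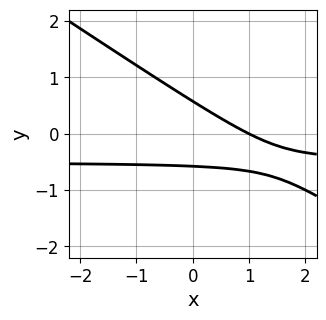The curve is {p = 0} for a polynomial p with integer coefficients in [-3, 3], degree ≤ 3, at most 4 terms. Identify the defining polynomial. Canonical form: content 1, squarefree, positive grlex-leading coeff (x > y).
2*x*y + 3*y^2 + x - 1

First, the degree is 2 — a generic line meets the curve in up to 2 points.
Then, reading off the gridlines: it crosses the x-axis at the gridline x = 1.
Finally, putting this together gives p.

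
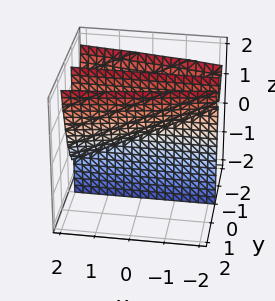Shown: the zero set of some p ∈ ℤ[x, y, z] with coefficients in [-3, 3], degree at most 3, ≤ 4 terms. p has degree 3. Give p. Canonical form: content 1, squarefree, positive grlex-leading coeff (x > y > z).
First, there are 2 components. They look like related sheets of one shape, so recover p as a whole.
Next, deg p = 3. A generic line meets the surface in up to 3 points.
Then, from the axis intercepts and sections: one y-axis crossing is at y = 0; the visible x-axis segment lies entirely on the surface; the visible z-axis segment lies entirely on the surface.
Finally, putting this together gives p.

3*y^3 - x*y - 2*y*z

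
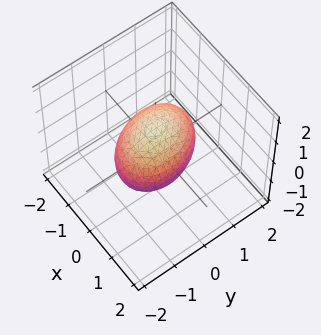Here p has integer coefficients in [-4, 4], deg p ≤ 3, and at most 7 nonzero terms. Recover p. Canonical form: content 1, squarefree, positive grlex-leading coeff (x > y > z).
3*x^2 + x*y + 2*y^2 + 3*z^2 - 3

(a) Degree: no degree-1 surface has this shape, so deg p = 2.
(b) Reading off the gridlines: among the integer gridlines, it crosses the z-axis at z ∈ {-1, 1}; the x-axis gridline crossings are at x ∈ {-1, 1}.
(c) These observations pin down the coefficients.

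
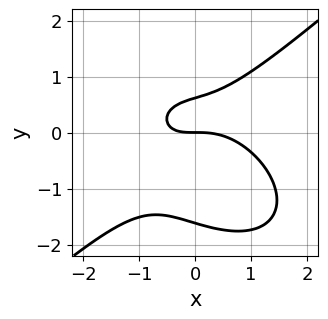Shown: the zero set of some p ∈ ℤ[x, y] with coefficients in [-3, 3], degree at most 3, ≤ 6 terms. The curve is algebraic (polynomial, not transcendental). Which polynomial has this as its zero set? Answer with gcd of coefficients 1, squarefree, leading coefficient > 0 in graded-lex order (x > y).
2*x^3 - 3*y^3 + 2*x*y - 3*y^2 + 3*y

1. The degree is 3 — a generic line meets the curve in up to 3 points.
2. Observable constraints: it crosses the y-axis at the gridline y = 0; it meets the x-axis at x = 0 (among the integer gridlines).
3. Putting this together gives p.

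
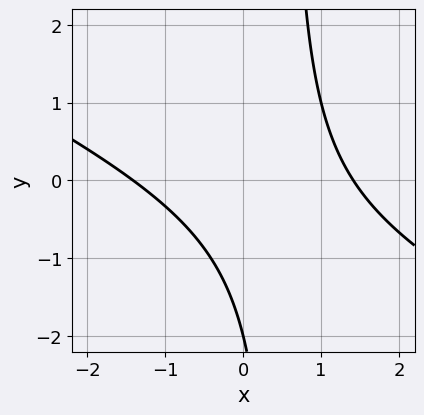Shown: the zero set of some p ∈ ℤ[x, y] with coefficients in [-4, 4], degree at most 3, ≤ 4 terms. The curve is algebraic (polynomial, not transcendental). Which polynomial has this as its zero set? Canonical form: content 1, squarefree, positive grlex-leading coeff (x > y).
x^2 + 2*x*y - y - 2

1. deg p = 2. No degree-1 curve has this shape.
2. Checking where it meets the axes: one y-axis crossing is at y = -2.
3. Putting this together gives p.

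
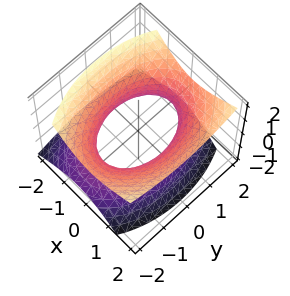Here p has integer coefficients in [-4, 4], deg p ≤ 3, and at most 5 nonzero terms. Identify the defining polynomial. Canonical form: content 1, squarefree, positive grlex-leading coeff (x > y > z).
(a) The degree is 2 — a generic line meets the surface in up to 2 points.
(b) From the axis intercepts and sections: among the integer gridlines, it crosses the x-axis at x ∈ {-1, 1}; the surface avoids every integer z-axis point in the box.
(c) Solving for integer coefficients yields p as stated.

2*x^2 - x*z + y^2 - 2*z^2 - 2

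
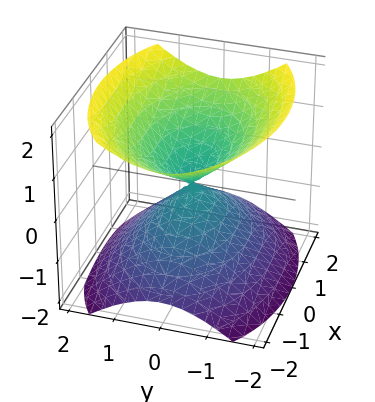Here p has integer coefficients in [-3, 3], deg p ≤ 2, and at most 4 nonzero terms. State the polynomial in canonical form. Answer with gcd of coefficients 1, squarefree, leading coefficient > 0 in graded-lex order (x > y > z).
1. I count 2 distinct pieces. They look like related sheets of one shape, so recover p as a whole.
2. The degree is 2 — a double cone through the origin; a quadric.
3. Symmetries: mirror symmetry x ↦ −x ⇒ only even powers of x; mirror symmetry z ↦ −z ⇒ only even powers of z; it's symmetric under y → −y, forcing even powers of y.
4. Reading off the gridlines: it crosses the z-axis at the gridline z = 0; it meets the y-axis at y = 0 (among the integer gridlines).
5. These observations pin down the coefficients.

x^2 + 2*y^2 - 2*z^2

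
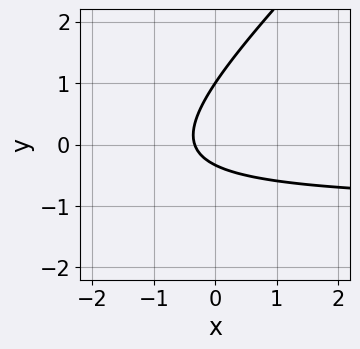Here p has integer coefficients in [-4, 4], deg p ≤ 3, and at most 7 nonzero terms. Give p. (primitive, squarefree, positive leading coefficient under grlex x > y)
3*x*y - 3*y^2 + 3*x + 2*y + 1

First, the degree is 2 — a generic line meets the curve in up to 2 points.
Next, from the axis intercepts and sections: one y-axis crossing is at y = 1.
Finally, together with the visible shape, these determine p as stated.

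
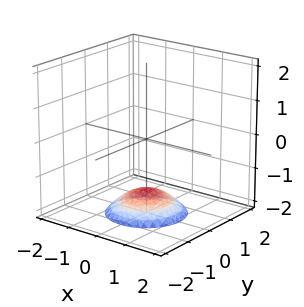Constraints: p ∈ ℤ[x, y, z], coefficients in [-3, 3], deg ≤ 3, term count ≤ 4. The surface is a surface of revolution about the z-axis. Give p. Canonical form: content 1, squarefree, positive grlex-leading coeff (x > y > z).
x^2 + y^2 + 2*z + 3

(a) Degree: the shape is more complex than any degree-1 surface, so deg p = 2.
(b) Symmetries: rotational symmetry about the z-axis ⇒ p depends on x, y only through x² + y².
(c) Observable constraints: the surface avoids every integer x-axis point in the box; a circular section at z = -2 has radius exactly 1; no y-intercept at any integer in the box.
(d) Together with the visible shape, these determine p as stated.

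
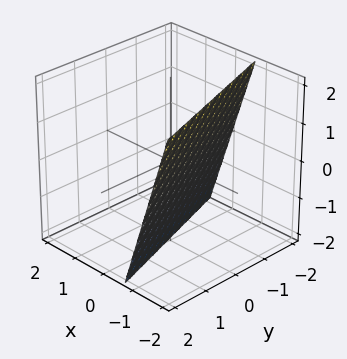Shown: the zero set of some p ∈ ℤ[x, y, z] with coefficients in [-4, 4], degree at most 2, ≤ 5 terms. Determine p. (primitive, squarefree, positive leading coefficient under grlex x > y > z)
First, degree: every cross-section is a straight line — this is a plane, so deg p = 1.
Next, from the visible intercepts: it crosses the z-axis at the gridline z = -2; one y-axis crossing is at y = -2.
Finally, solving for integer coefficients yields p as stated.

3*x + y + z + 2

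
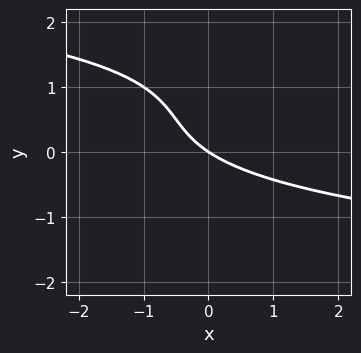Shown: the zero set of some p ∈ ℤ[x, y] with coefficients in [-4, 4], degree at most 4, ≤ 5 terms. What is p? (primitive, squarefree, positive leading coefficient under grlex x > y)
1. deg p = 3.
2. Observable constraints: one x-axis crossing is at x = 0; it meets the y-axis at y = 0 (among the integer gridlines).
3. Assembling these constraints gives the stated polynomial.

2*y^3 - 3*y^2 + 2*x + 3*y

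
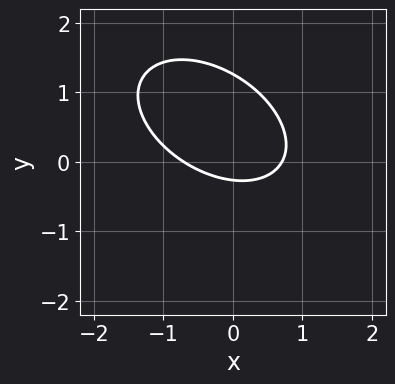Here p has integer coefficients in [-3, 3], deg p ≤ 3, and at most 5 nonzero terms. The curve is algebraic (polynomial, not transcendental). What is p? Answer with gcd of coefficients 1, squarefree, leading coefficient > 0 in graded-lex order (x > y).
1. deg p = 2. A generic line meets the curve in up to 2 points.
2. The integer polynomial consistent with all of this is the stated p.

2*x^2 + 2*x*y + 3*y^2 - 3*y - 1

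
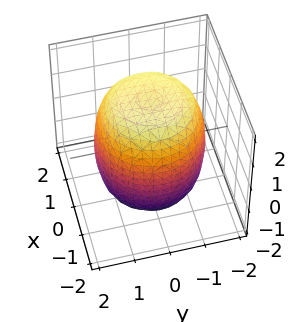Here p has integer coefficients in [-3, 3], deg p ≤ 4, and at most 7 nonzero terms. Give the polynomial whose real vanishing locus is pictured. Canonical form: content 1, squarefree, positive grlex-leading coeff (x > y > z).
First, the degree is 4 — no degree-3 surface has this shape.
Then, symmetries: rotational symmetry about the z-axis ⇒ p depends on x, y only through x² + y².
Next, against the integer gridlines: a circular section at z = 0 has radius between 1 and 2.
Finally, putting this together gives p.

x^4 + 2*x^2*y^2 + y^4 - x^2 - y^2 + z^2 - 3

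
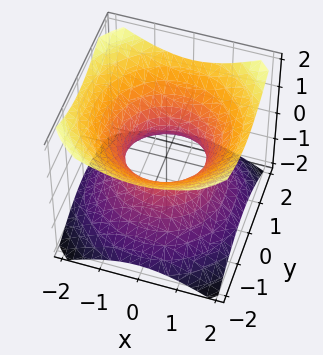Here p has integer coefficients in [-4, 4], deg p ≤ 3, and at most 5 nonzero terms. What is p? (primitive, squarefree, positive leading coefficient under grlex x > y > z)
1. Degree: no degree-1 surface has this shape, so deg p = 2.
2. Symmetry: every cross-section ⟂ z is a circle, so x, y appear only via x² + y².
3. From the visible intercepts: no z-intercept at any integer in the box; the x-axis gridline crossings are at x ∈ {-1, 1}; a circular section at z = -1 has radius between 1 and 2.
4. Matching integer coefficients to the picture gives p.

2*x^2 + 2*y^2 - 3*z^2 - 2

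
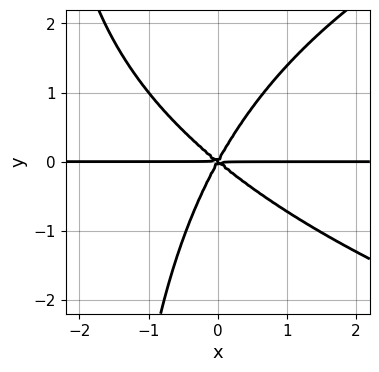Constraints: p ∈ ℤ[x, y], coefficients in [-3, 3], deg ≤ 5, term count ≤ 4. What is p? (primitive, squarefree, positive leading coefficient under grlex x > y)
deg p = 4. No degree-3 curve has this shape.
Checking where it meets the axes: it crosses the y-axis at the gridline y = 0; every point of the x-axis in the box is on the curve.
Together with the visible shape, these determine p as stated.

x*y^3 - 3*x^2*y - 2*x*y^2 + 2*y^3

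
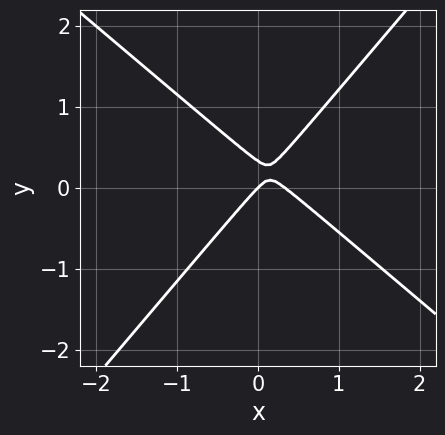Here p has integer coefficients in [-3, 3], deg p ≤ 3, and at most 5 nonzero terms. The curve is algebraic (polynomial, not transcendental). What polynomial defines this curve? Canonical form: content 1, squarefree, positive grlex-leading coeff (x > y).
First, deg p = 2. A generic line meets the curve in up to 2 points.
Then, against the integer gridlines: it meets the y-axis at y = 0 (among the integer gridlines); one x-axis crossing is at x = 0.
Finally, fitting integer coefficients to these (and the overall shape) gives p.

3*x^2 + x*y - 3*y^2 - x + y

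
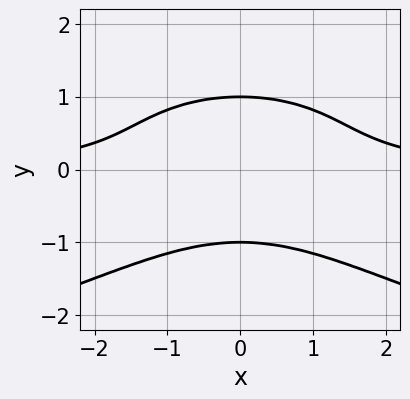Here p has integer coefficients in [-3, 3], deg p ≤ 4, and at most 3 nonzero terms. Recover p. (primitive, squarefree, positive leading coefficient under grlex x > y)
3*y^4 + 2*x^2*y - 3

First, the degree is 4 — a generic line meets the curve in up to 4 points.
Then, symmetries: the x ↦ −x reflection is a symmetry, so x appears only in even powers.
Then, from the visible intercepts: the curve avoids every integer x-axis point in the box; the y-axis gridline crossings are at y ∈ {-1, 1}.
Finally, assembling these constraints gives the stated polynomial.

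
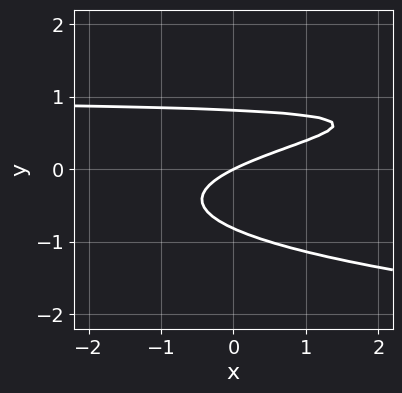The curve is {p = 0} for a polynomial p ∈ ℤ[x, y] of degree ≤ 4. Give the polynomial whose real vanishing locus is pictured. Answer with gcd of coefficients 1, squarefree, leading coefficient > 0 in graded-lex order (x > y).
(a) The degree is 3 — the shape is more complex than any degree-2 curve.
(b) Against the integer gridlines: it crosses the y-axis at the gridline y = 0; it meets the x-axis at x = 0 (among the integer gridlines).
(c) Solving for integer coefficients yields p as stated.

3*y^3 - x*y + x - 2*y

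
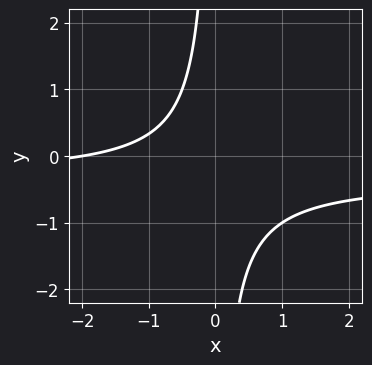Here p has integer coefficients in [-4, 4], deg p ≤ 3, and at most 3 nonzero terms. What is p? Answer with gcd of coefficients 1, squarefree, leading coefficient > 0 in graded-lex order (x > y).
(a) deg p = 2. The shape is more complex than any degree-1 curve.
(b) Reading off the gridlines: it crosses the x-axis at the gridline x = -2; the curve avoids every integer y-axis point in the box.
(c) Solving for integer coefficients yields p as stated.

3*x*y + x + 2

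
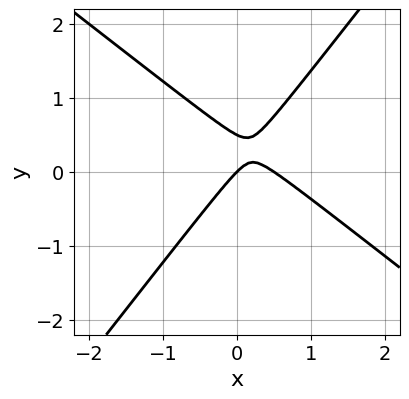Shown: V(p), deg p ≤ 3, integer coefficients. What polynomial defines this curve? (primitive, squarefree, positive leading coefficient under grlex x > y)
2*x^2 + x*y - 2*y^2 - x + y

(a) The degree is 2 — the shape is more complex than any degree-1 curve.
(b) From the axis intercepts and sections: it crosses the x-axis at the gridline x = 0; it crosses the y-axis at the gridline y = 0.
(c) Fitting integer coefficients to these (and the overall shape) gives p.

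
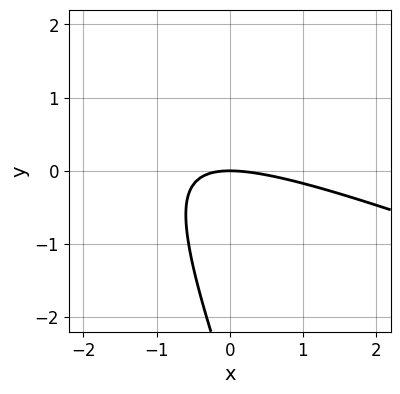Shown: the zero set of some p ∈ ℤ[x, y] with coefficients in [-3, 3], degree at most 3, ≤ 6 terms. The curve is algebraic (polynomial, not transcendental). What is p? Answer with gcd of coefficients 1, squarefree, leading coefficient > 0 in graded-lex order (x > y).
First, the degree is 2 — no degree-1 curve has this shape.
Then, from the visible intercepts: one y-axis crossing is at y = 0; it meets the x-axis at x = 0 (among the integer gridlines).
Finally, putting this together gives p.

x^2 + 3*x*y + y^2 + 3*y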